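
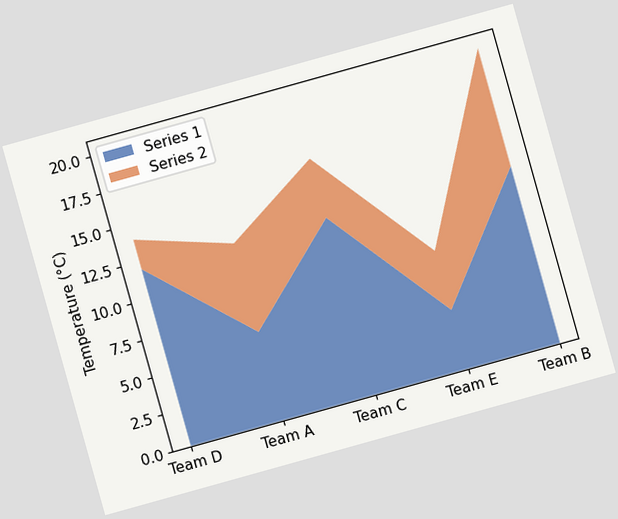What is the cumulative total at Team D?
The chart is tilted about 16° counter-clockwise. The stacked total at Team D reaches 14°C.

14°C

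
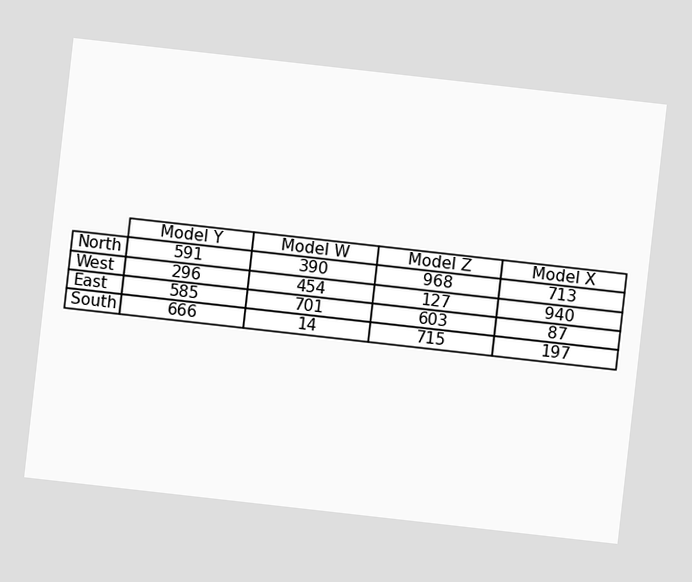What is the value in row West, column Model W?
454

The chart is tilted about 6° clockwise. The (West, Model W) cell reads 454.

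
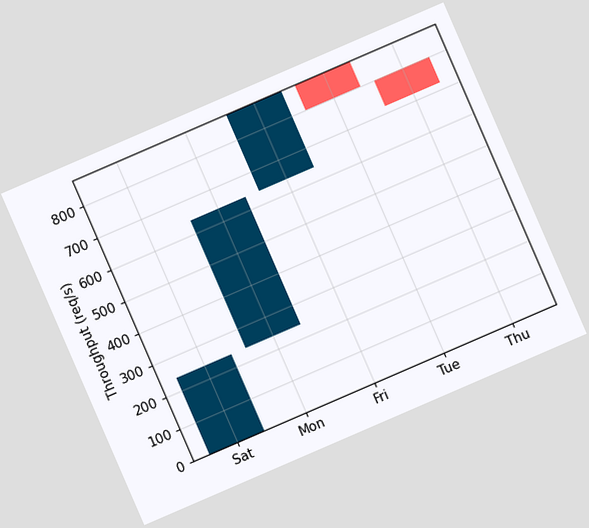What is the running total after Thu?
The chart is tilted about 23° counter-clockwise. After Thu the running total reaches 720req/s.

720req/s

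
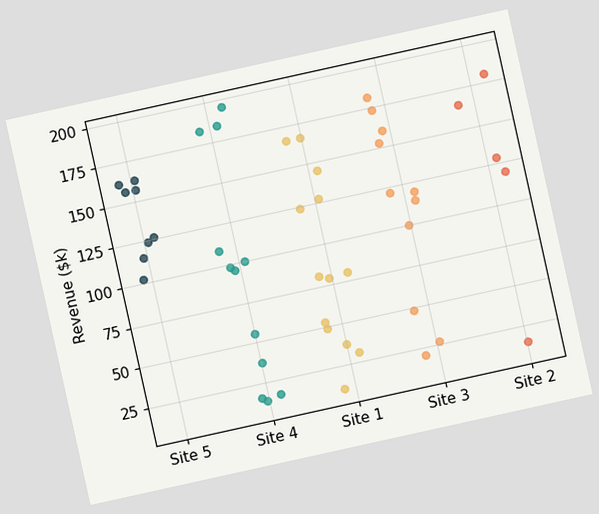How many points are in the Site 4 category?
The chart is tilted about 12° counter-clockwise. Counting the markers in the Site 4 column gives 12.

12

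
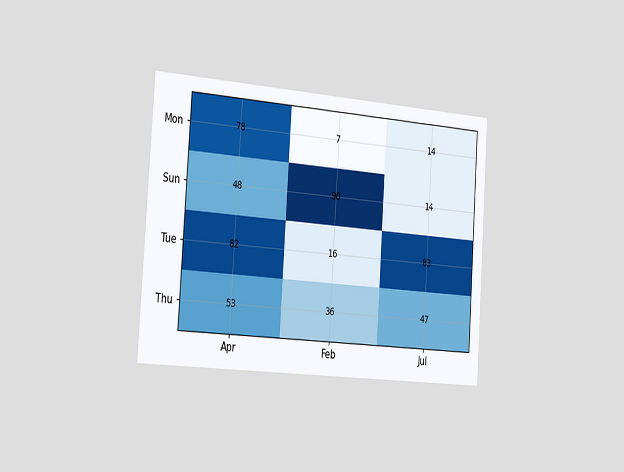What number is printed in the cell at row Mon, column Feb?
The chart is tilted about 4° clockwise and viewed slightly from the left. The (Mon, Feb) cell reads 7.

7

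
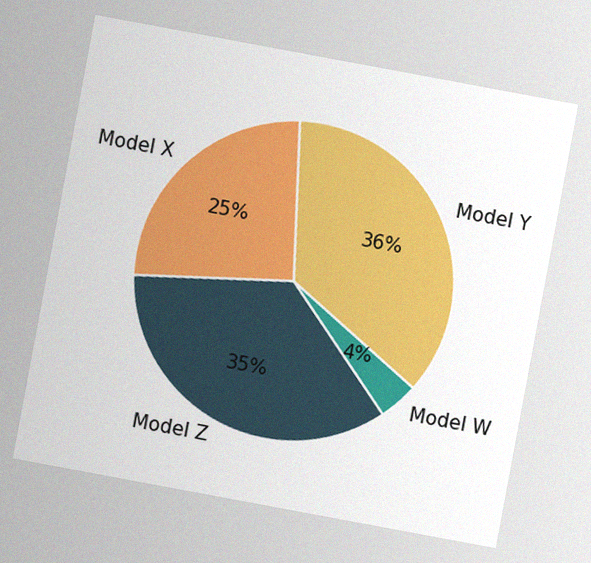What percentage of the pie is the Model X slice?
25%

The chart is tilted about 11° clockwise, with some photo noise. The Model X slice takes up 25% of the pie.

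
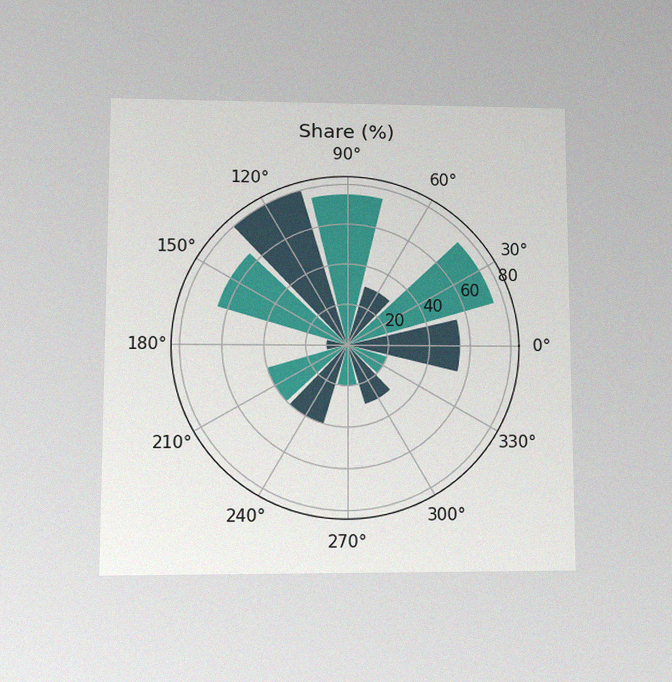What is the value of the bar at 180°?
10%

The chart is viewed at a slight angle, with some photo noise. The bar at 180° reaches 10% on the radial axis.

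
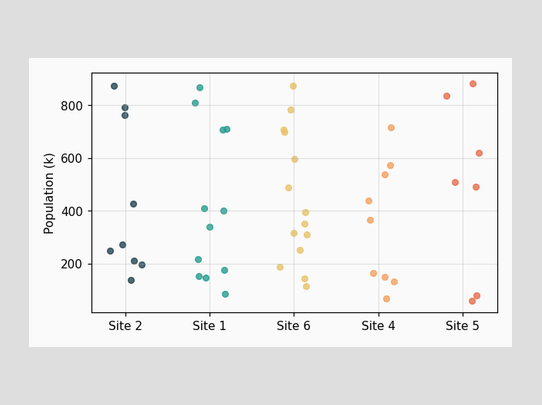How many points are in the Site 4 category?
9

Counting the markers in the Site 4 column gives 9.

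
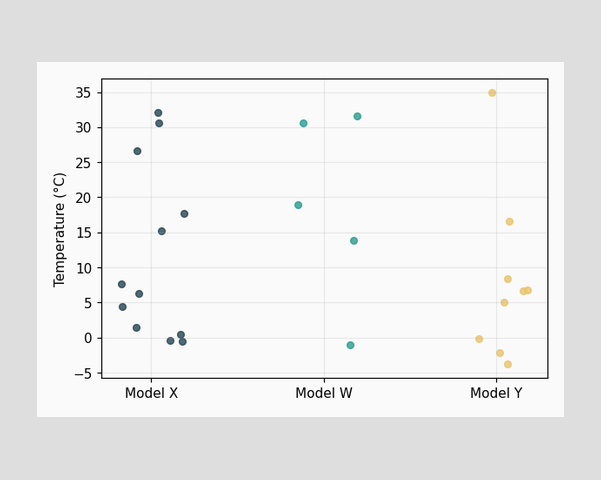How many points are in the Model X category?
Counting the markers in the Model X column gives 12.

12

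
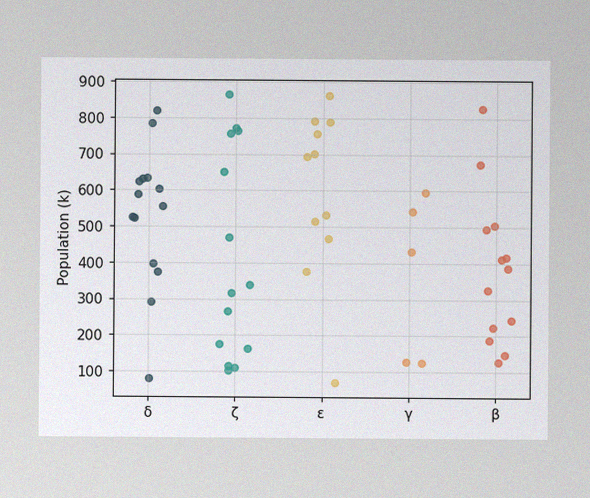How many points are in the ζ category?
The image has some photo noise and uneven lighting. Counting the markers in the ζ column gives 14.

14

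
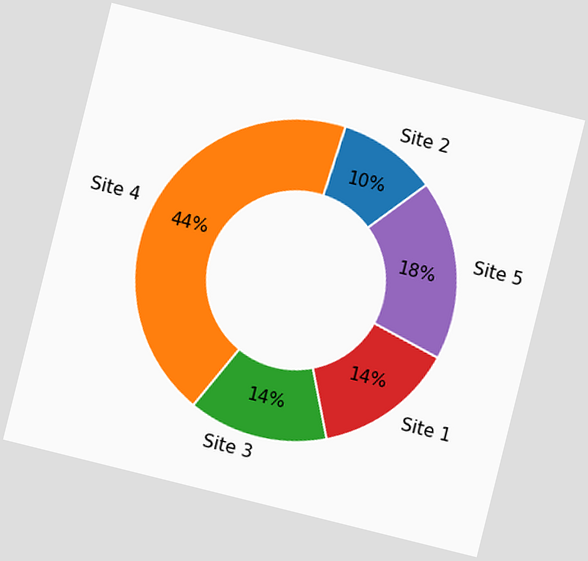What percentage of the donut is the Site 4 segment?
The chart is tilted about 14° clockwise. The Site 4 segment takes up 44% of the ring.

44%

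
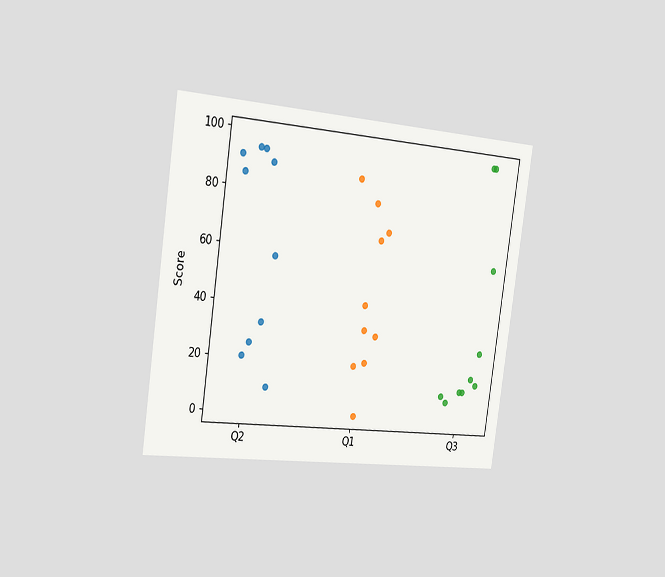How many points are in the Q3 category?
The chart is tilted about 8° clockwise and viewed slightly from the left. Counting the markers in the Q3 column gives 10.

10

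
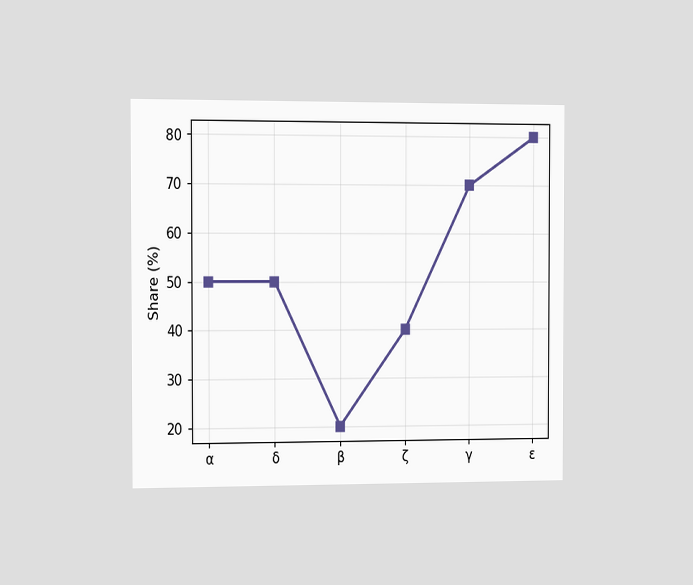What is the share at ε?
80%

The chart is viewed slightly from the left. At ε, the line is at 80%.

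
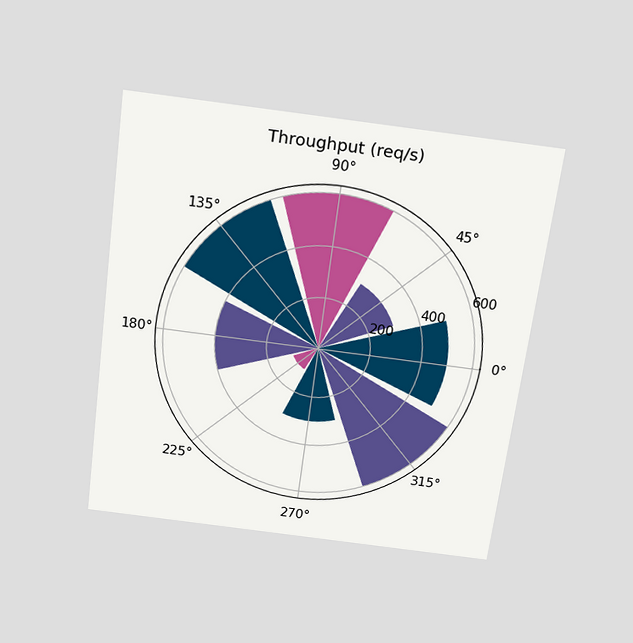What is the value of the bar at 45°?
The chart is tilted about 8° clockwise and viewed slightly from above. The bar at 45° reaches 300req/s on the radial axis.

300req/s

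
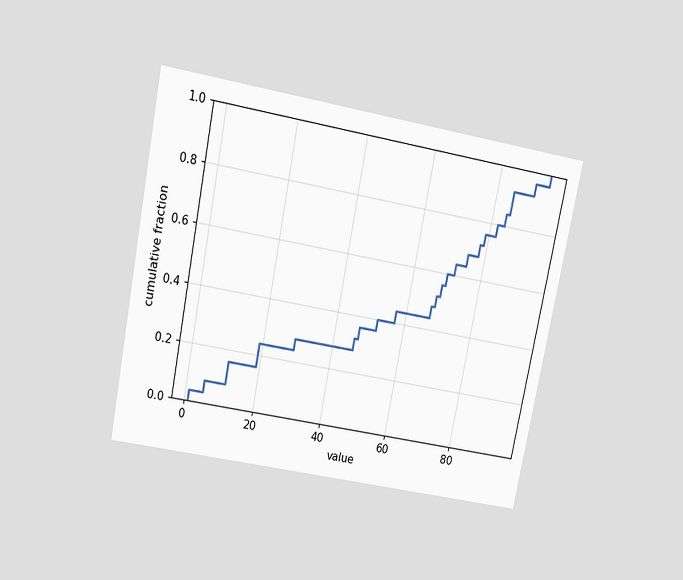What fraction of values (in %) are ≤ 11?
The chart is tilted about 11° clockwise and viewed slightly from above. At x=11 the ECDF step is at 16%.

16%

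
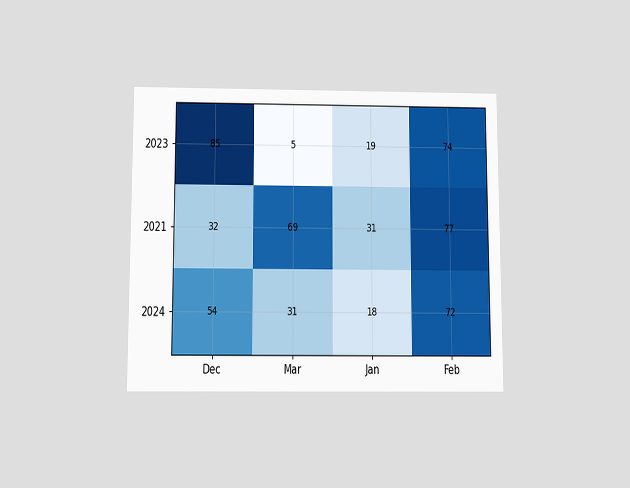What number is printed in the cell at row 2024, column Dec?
54

The chart is viewed slightly from below. The (2024, Dec) cell reads 54.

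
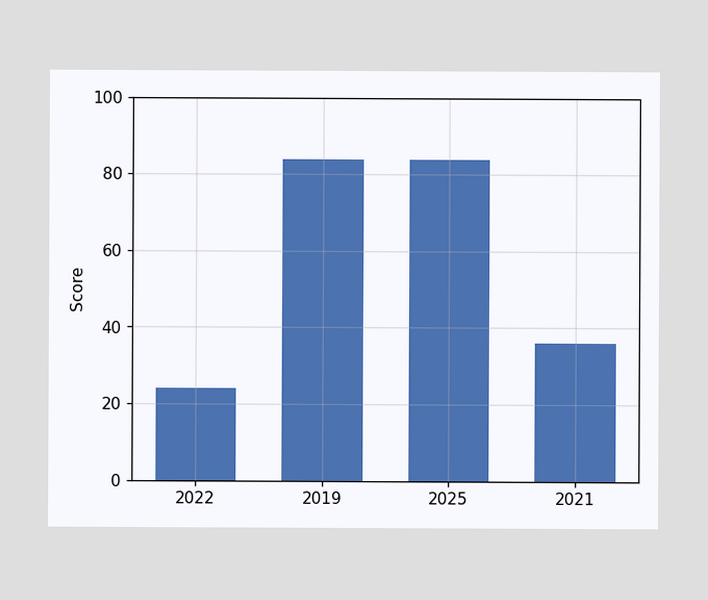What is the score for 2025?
84

Reading along the chart's y-axis, the 2025 bar reaches 84.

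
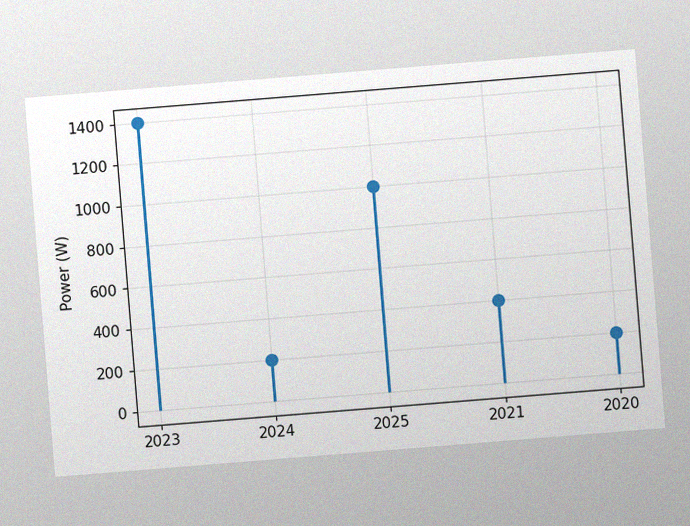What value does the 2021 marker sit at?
The chart is tilted about 5° counter-clockwise, with some photo noise. The 2021 marker sits at 400W.

400W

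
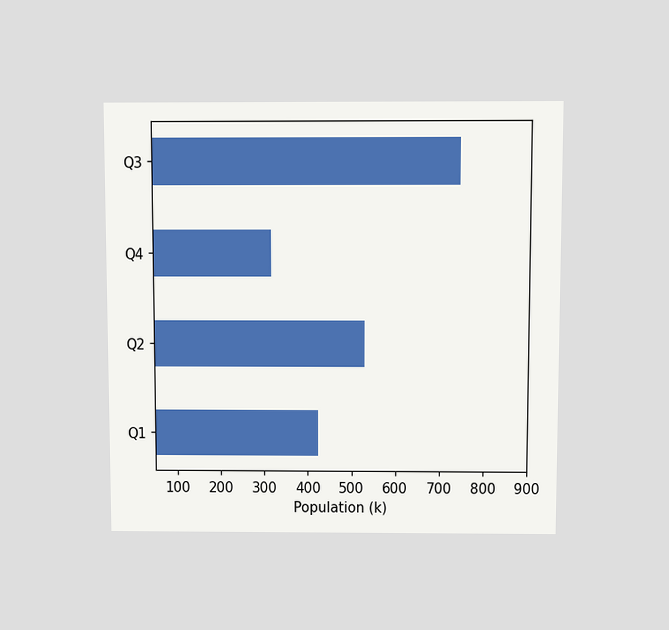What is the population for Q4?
318k

The chart is viewed at a slight angle. Reading along the chart's x-axis, the Q4 bar reaches 318k.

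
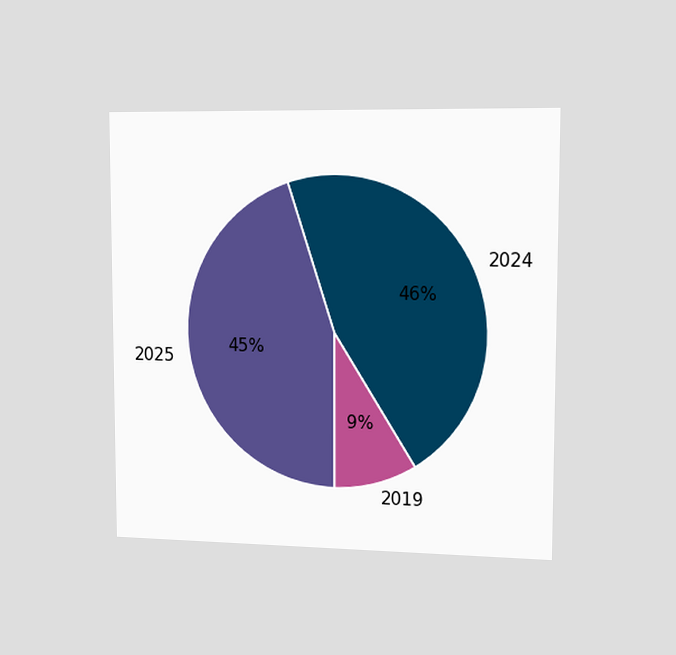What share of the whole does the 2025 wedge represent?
The chart is viewed slightly from the right. The 2025 slice takes up 45% of the pie.

45%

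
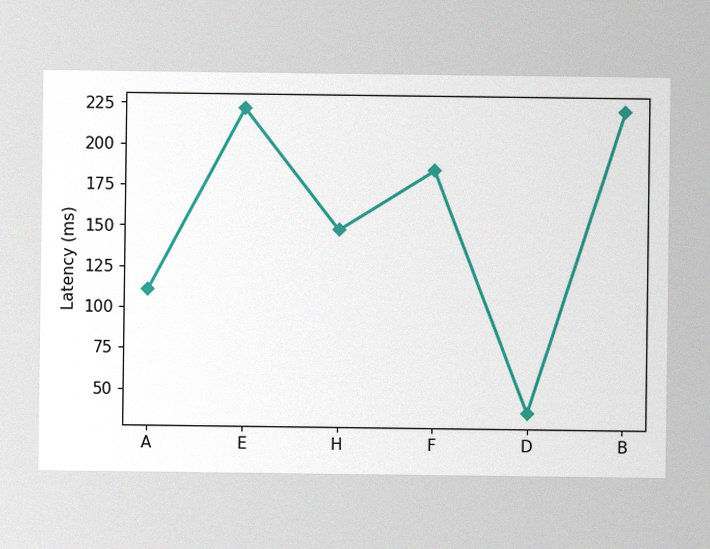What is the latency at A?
111ms

The image has some photo noise and uneven lighting. At A, the line is at 111ms.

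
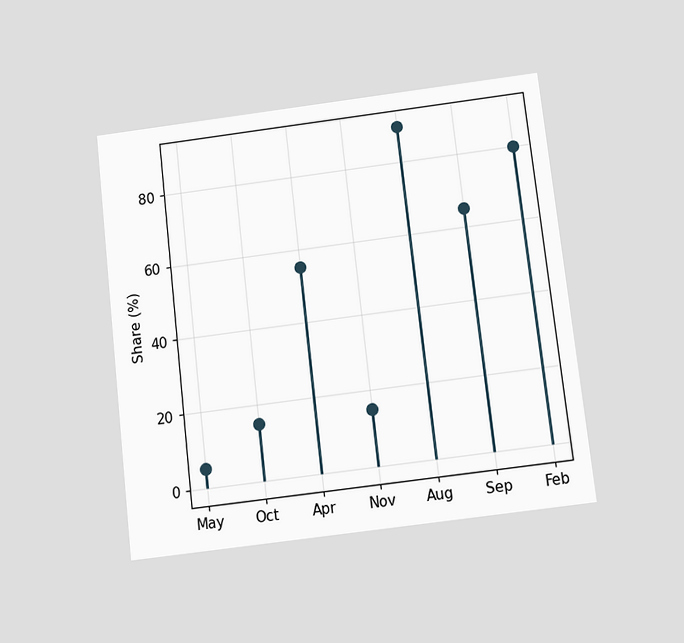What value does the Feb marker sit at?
The chart is tilted about 7° counter-clockwise and viewed slightly from below. The Feb marker sits at 80%.

80%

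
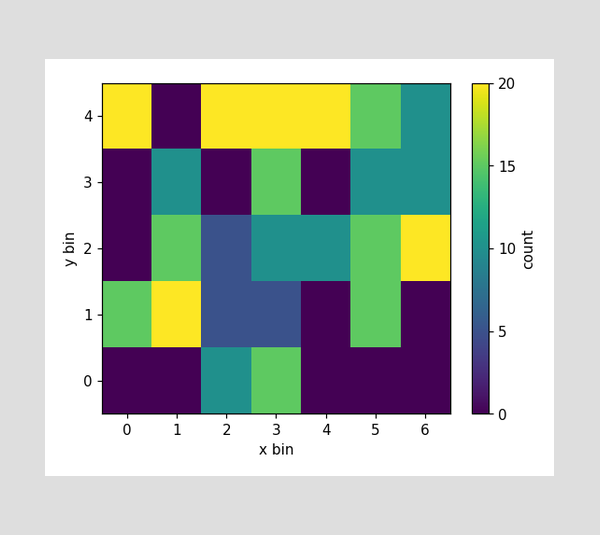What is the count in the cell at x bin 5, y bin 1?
Matching the cell (5, 1) against the colorbar gives 15.

15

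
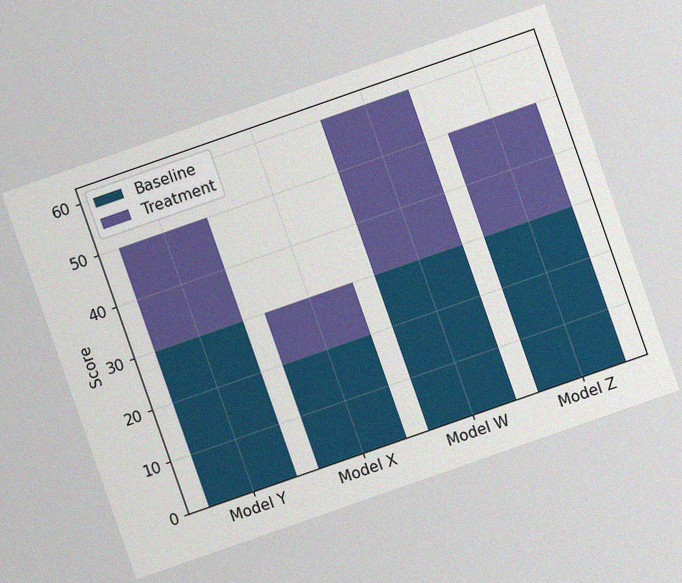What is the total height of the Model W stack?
60

The chart is tilted about 19° counter-clockwise, with some photo noise. The Model W stack's top reaches 60 on the y-axis.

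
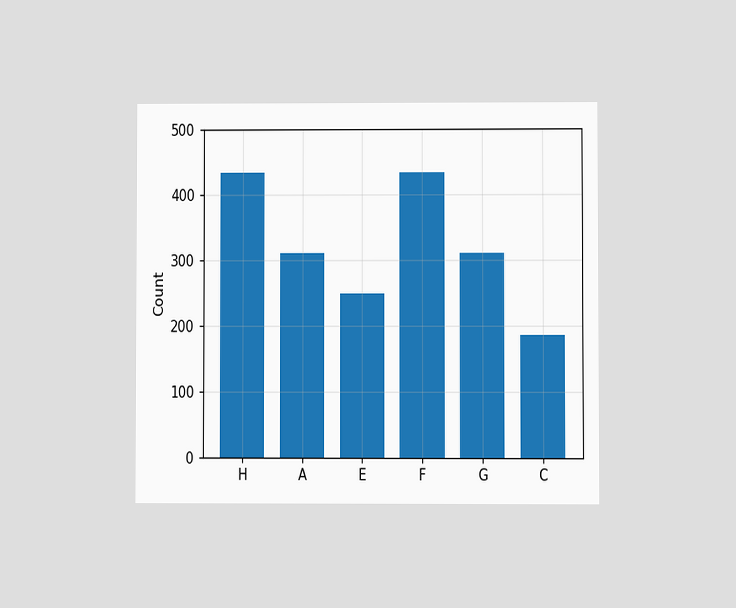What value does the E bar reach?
The chart is viewed at a slight angle. Reading along the chart's y-axis, the E bar reaches 248.

248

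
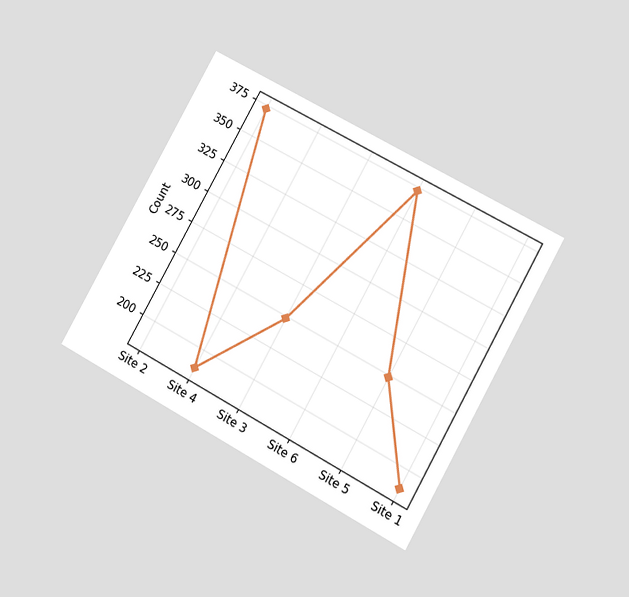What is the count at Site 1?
186

The chart is tilted about 29° clockwise and viewed at a slight angle. At Site 1, the line is at 186.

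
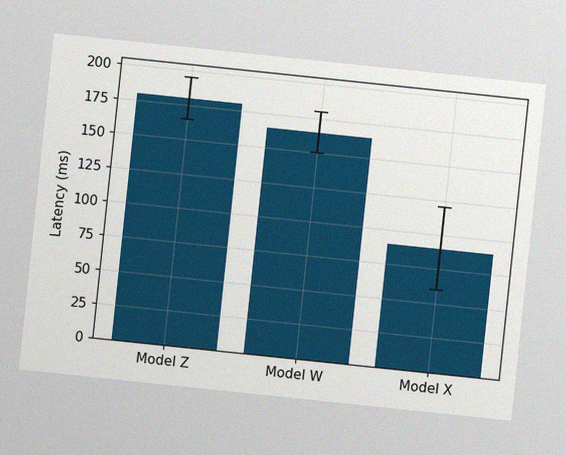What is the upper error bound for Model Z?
The chart is tilted about 6° clockwise, with some photo noise. The Model Z bar's upper whisker reaches 195ms.

195ms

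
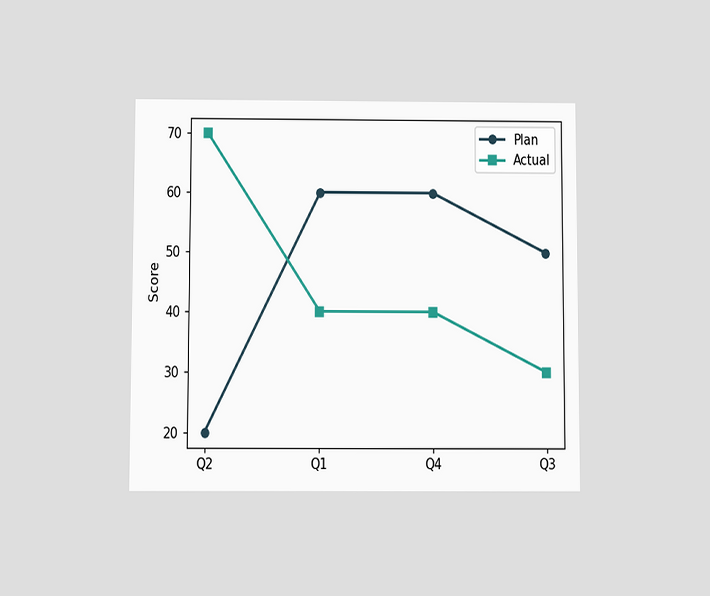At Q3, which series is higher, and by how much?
Plan, by 20

The chart is viewed slightly from below. At Q3, Plan sits above the other line by 20.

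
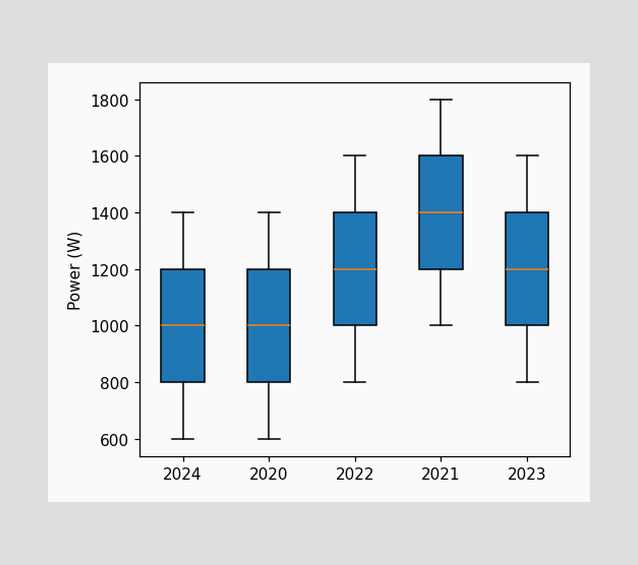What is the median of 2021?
The median line in the 2021 box sits at 1400W.

1400W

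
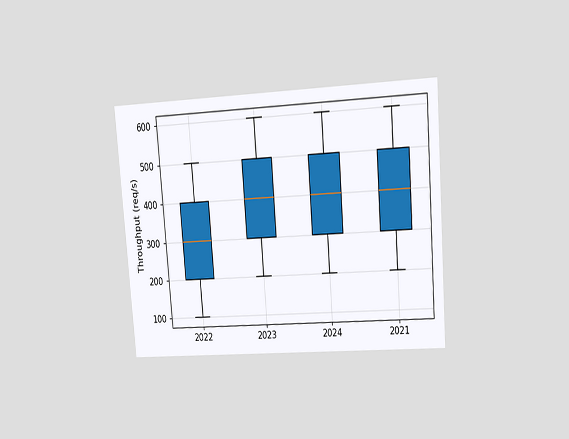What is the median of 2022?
The chart is tilted about 4° counter-clockwise and viewed at a slight angle. The median line in the 2022 box sits at 300req/s.

300req/s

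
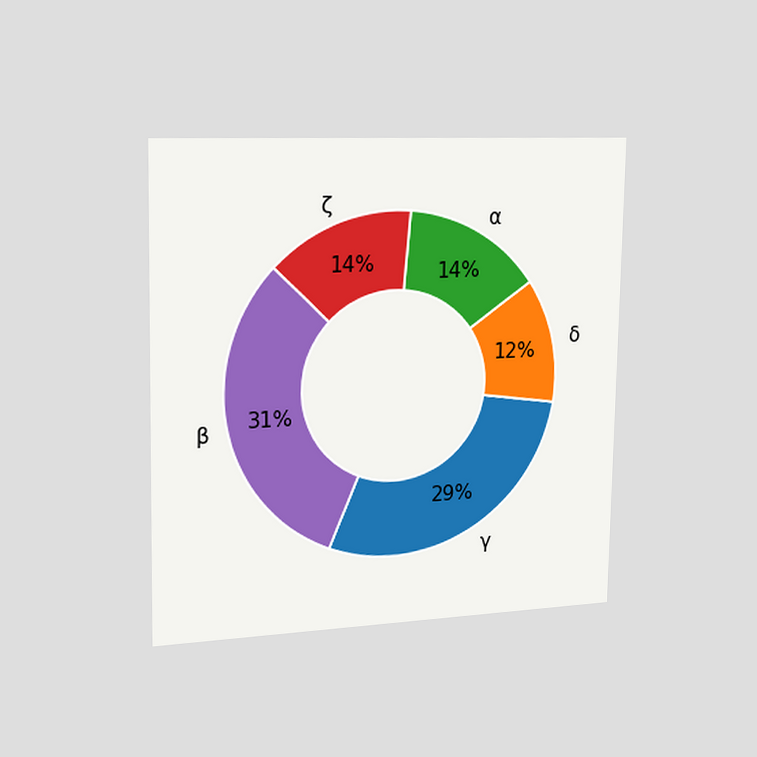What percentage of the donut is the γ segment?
The chart is viewed slightly from the left. The γ segment takes up 29% of the ring.

29%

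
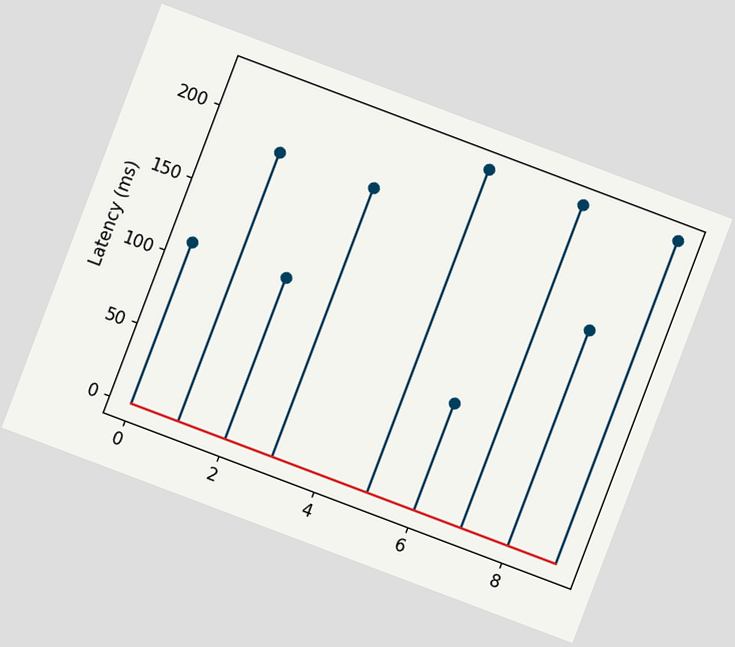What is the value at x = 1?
185ms

The chart is tilted about 21° clockwise. The stem at x=1 reaches 185ms.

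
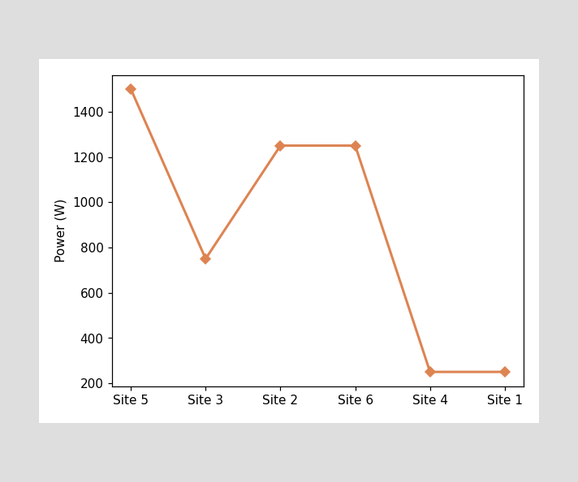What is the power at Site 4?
At Site 4, the line is at 250W.

250W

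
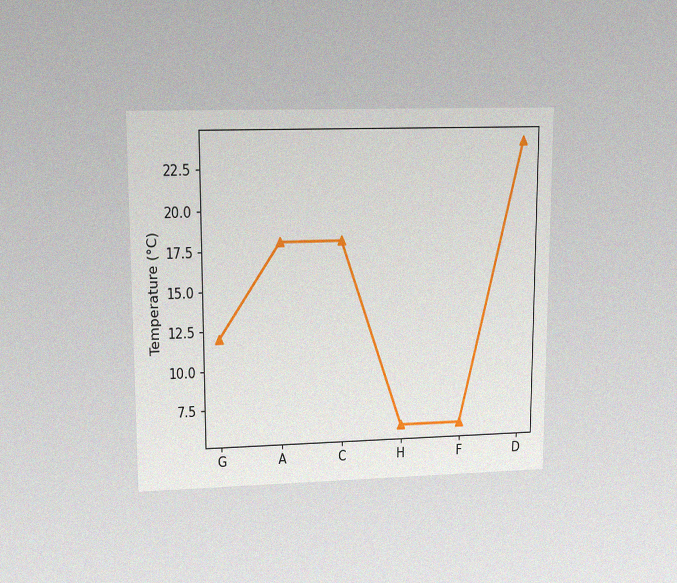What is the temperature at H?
The chart is viewed at a slight angle, with some photo noise. At H, the line is at 6°C.

6°C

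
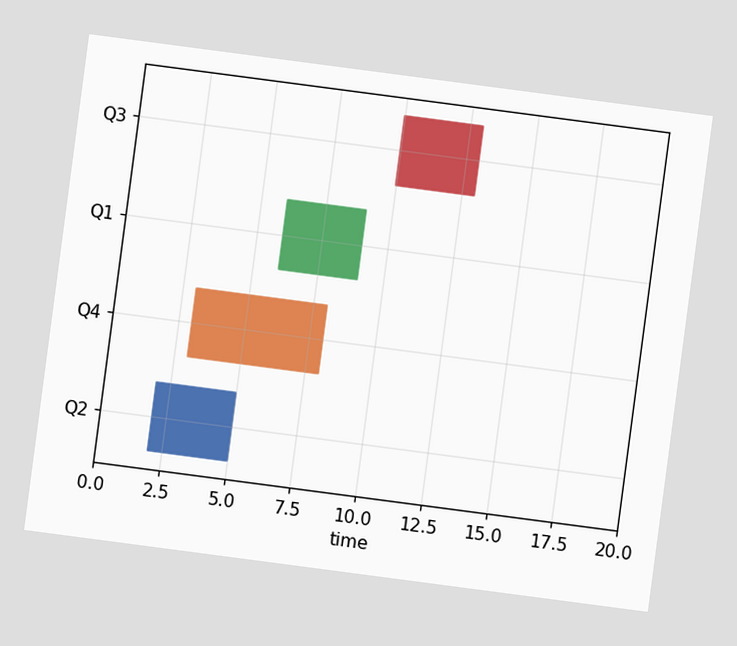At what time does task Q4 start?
3

The chart is tilted about 7° clockwise. The Q4 bar begins at t=3.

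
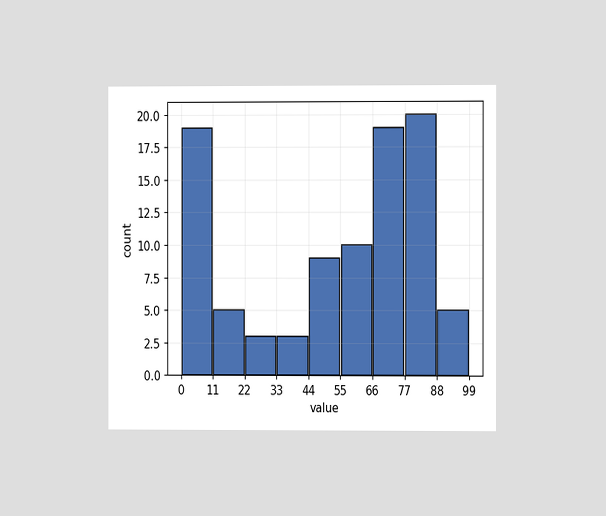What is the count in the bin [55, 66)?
The chart is viewed at a slight angle. The [55, 66) bin has height 10.

10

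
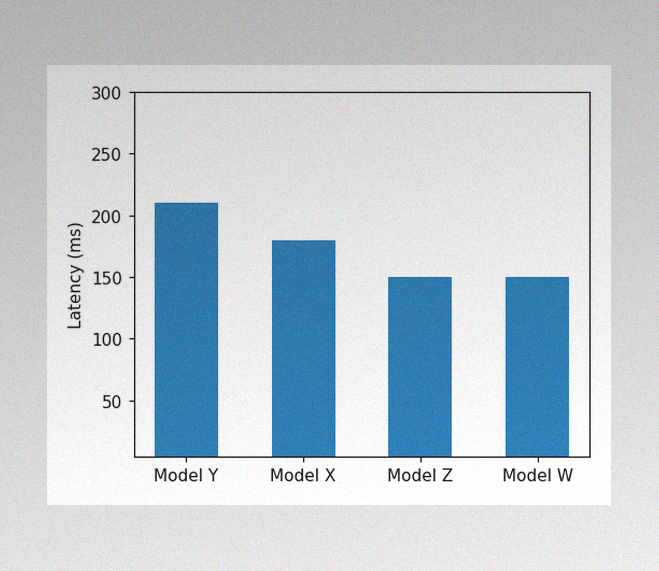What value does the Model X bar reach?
The image has some photo noise and uneven lighting. Reading along the chart's y-axis, the Model X bar reaches 180ms.

180ms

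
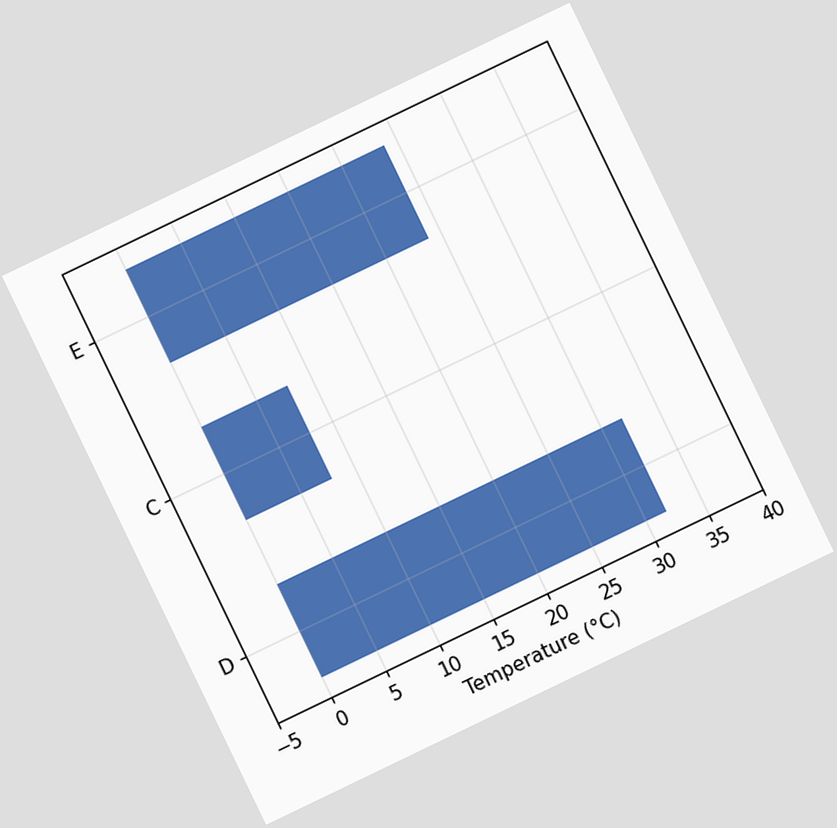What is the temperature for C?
8°C

The chart is tilted about 26° counter-clockwise. Reading along the chart's x-axis, the C bar reaches 8°C.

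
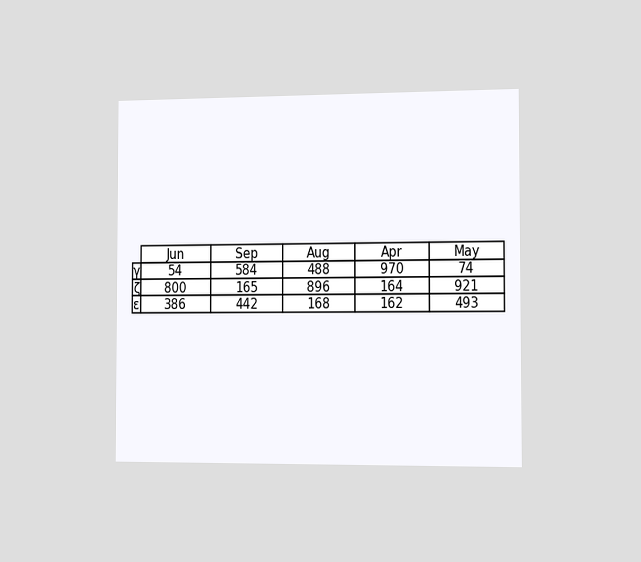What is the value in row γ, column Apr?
970

The chart is viewed slightly from the right. The (γ, Apr) cell reads 970.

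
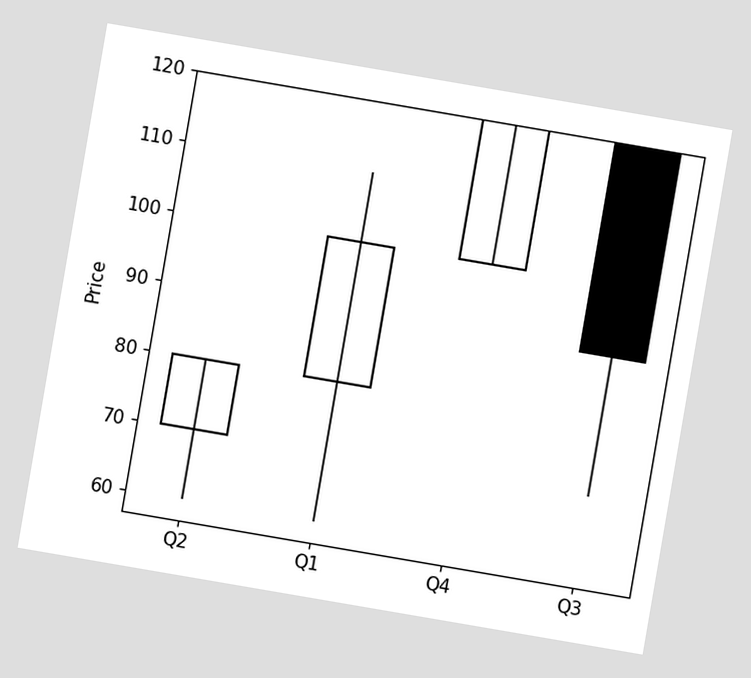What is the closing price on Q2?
The chart is tilted about 10° clockwise. The Q2 candle closes at 80.

80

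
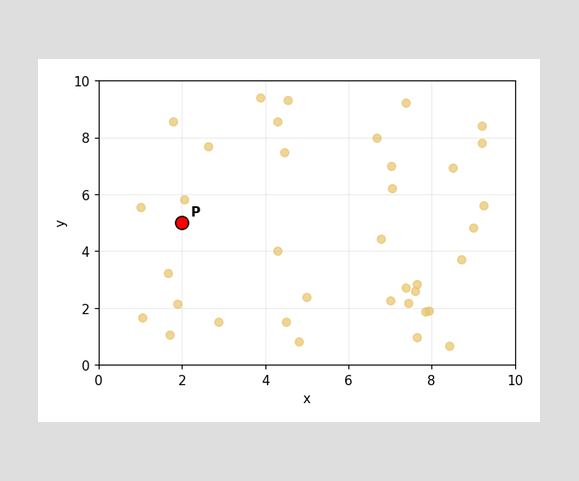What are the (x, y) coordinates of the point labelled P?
(2, 5)

Following the gridlines from P to each axis, P sits at (2, 5).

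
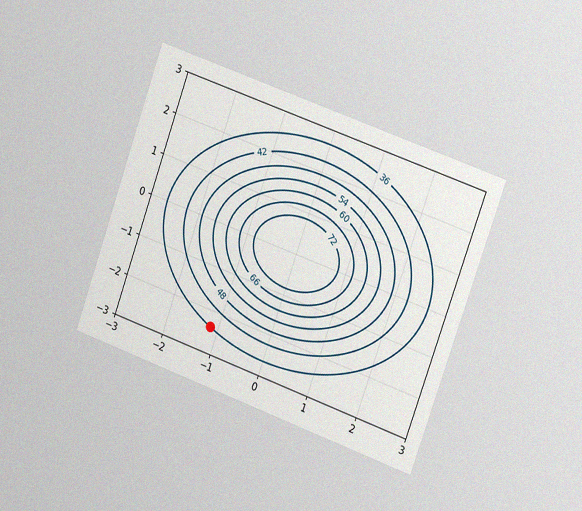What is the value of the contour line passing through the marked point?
The chart is tilted about 20° clockwise and viewed slightly from the right, with some photo noise. The marked point sits on the contour labelled 36.

36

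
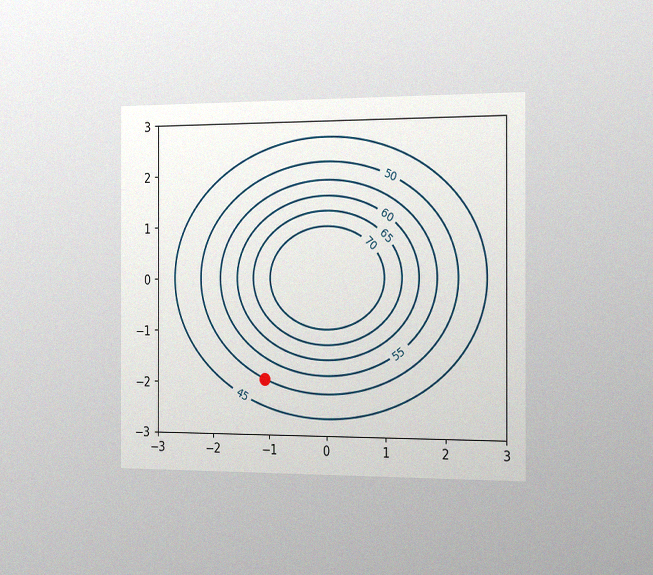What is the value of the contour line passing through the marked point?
50

The chart is viewed slightly from the right, with some photo noise. The marked point sits on the contour labelled 50.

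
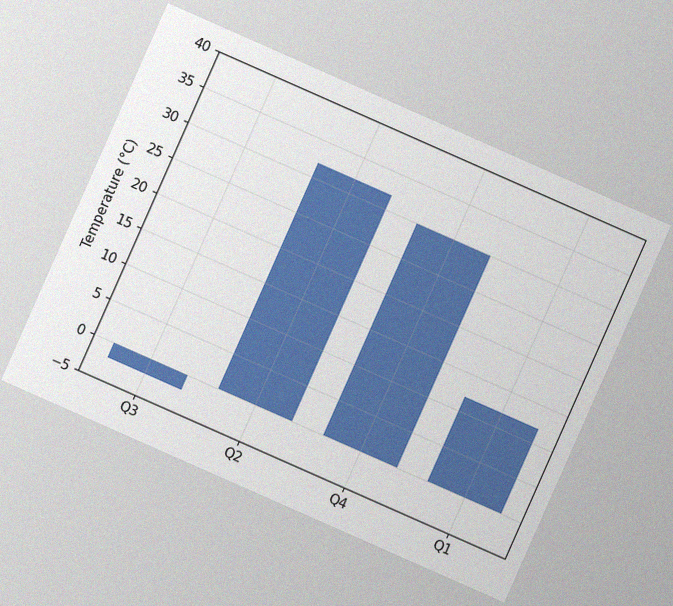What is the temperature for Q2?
32°C

The chart is tilted about 24° clockwise, with some photo noise. Reading along the chart's y-axis, the Q2 bar reaches 32°C.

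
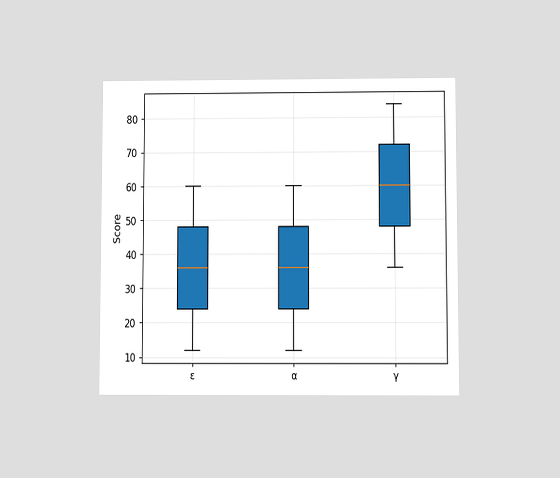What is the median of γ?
60

The chart is viewed slightly from below. The median line in the γ box sits at 60.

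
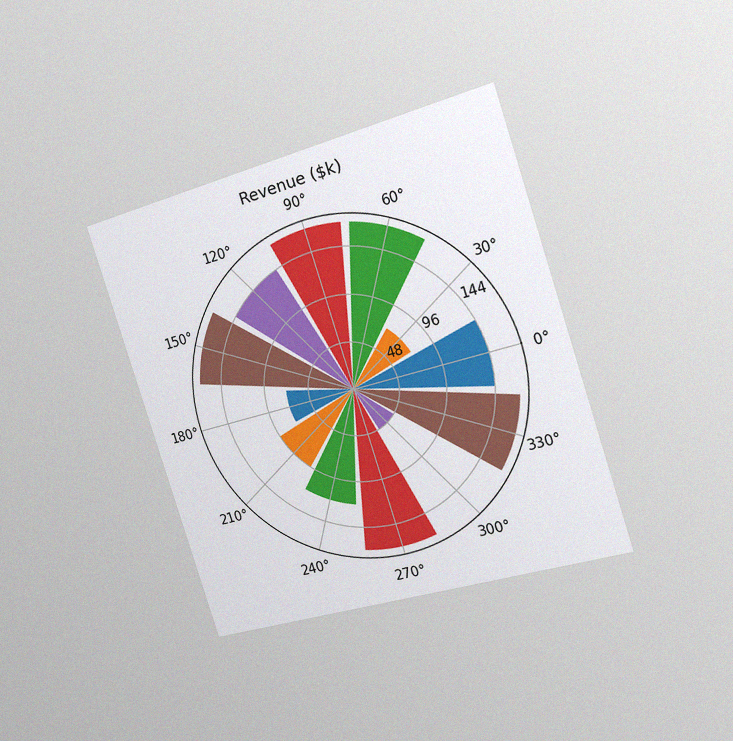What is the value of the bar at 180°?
The chart is tilted about 18° counter-clockwise and viewed slightly from the right, with some photo noise. The bar at 180° reaches $72k on the radial axis.

$72k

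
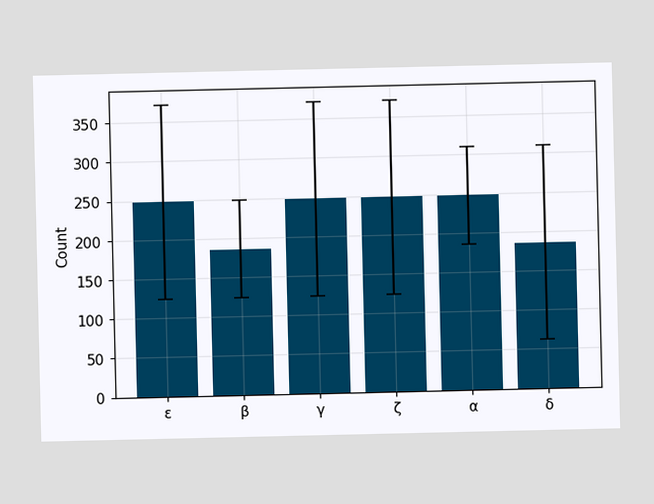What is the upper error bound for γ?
372

The γ bar's upper whisker reaches 372.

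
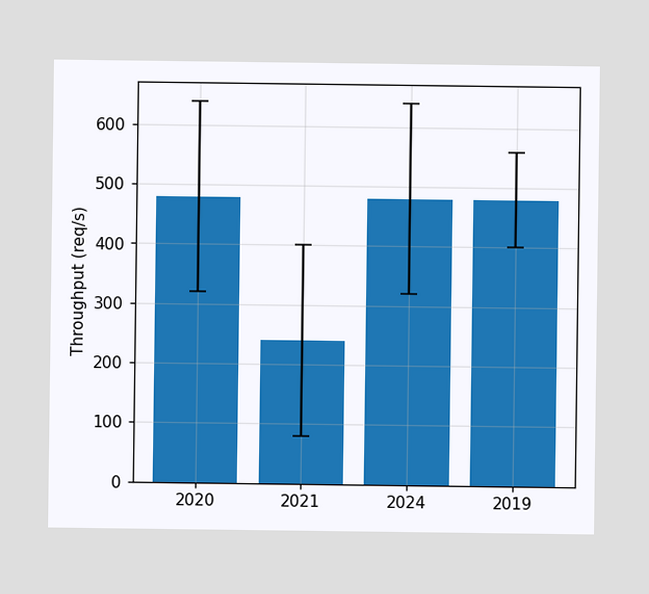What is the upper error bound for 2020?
The 2020 bar's upper whisker reaches 640req/s.

640req/s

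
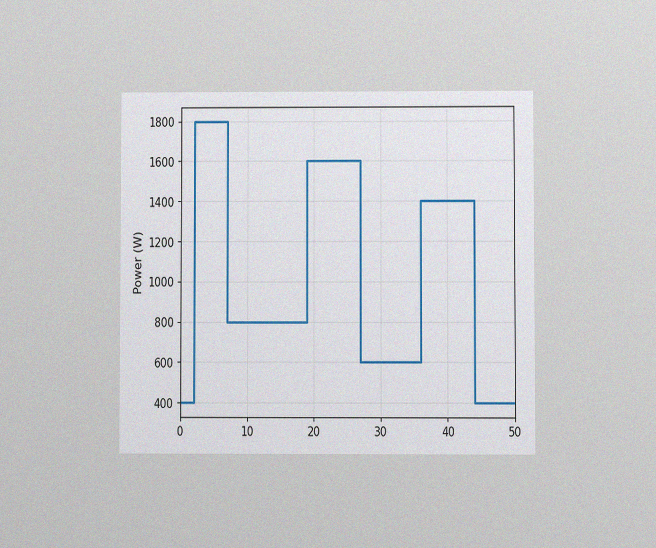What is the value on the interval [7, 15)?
The chart is viewed at a slight angle, with some photo noise. On [7, 15) the step sits at 800W.

800W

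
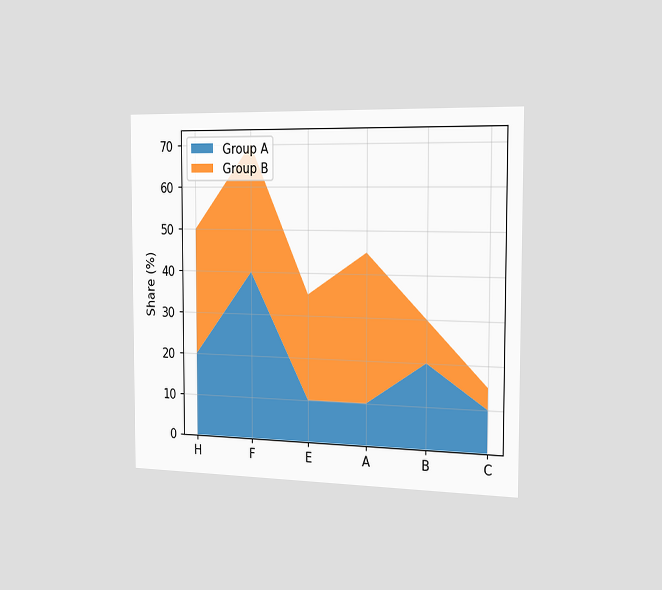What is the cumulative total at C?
The chart is viewed slightly from the right. The stacked total at C reaches 15%.

15%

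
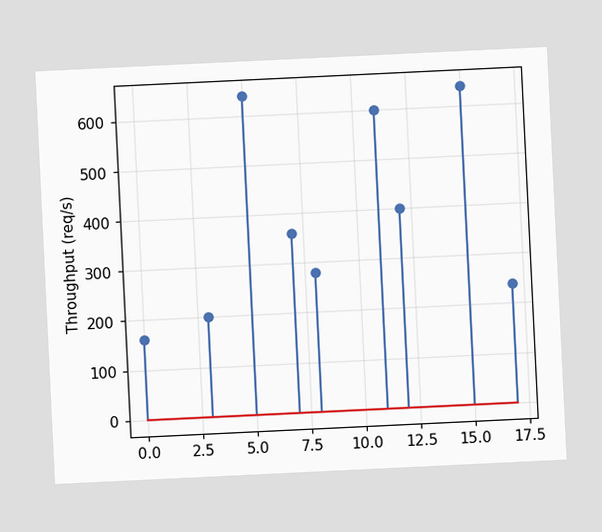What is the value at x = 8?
280req/s

The chart is tilted about 3° counter-clockwise. The stem at x=8 reaches 280req/s.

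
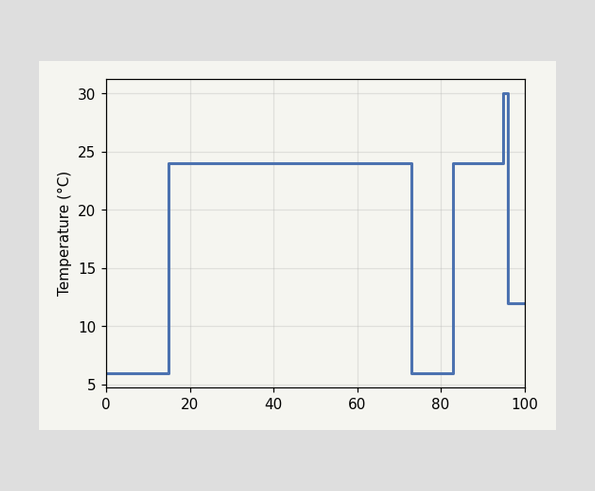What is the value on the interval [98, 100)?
On [98, 100) the step sits at 12°C.

12°C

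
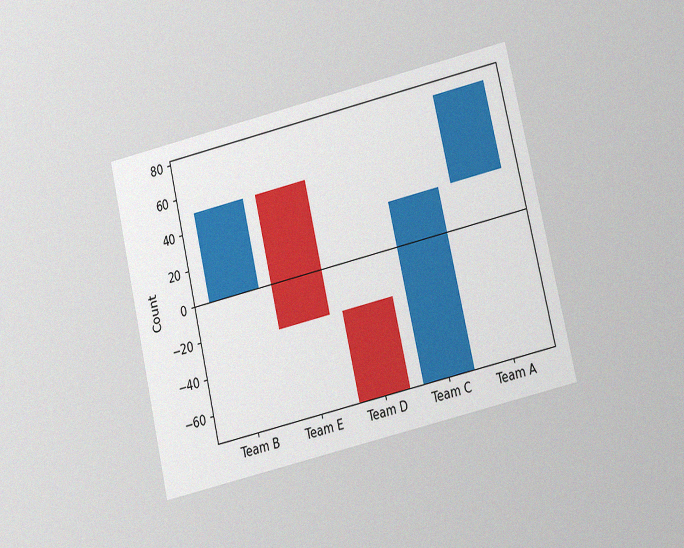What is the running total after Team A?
75

The chart is tilted about 13° counter-clockwise and viewed at a slight angle, with some photo noise. After Team A the running total reaches 75.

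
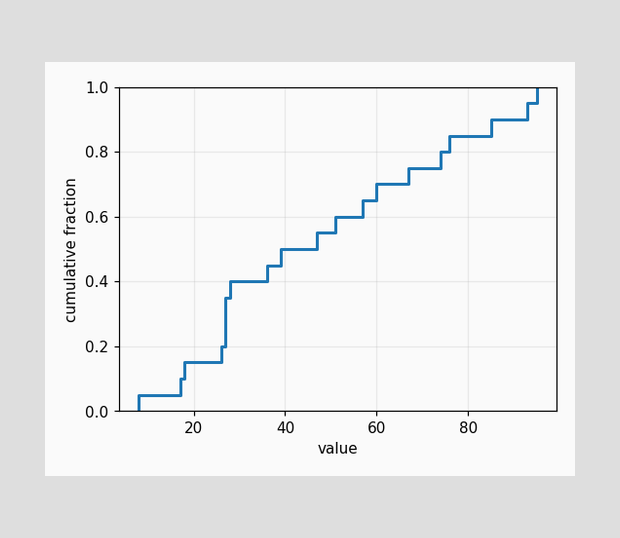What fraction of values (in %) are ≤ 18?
At x=18 the ECDF step is at 15%.

15%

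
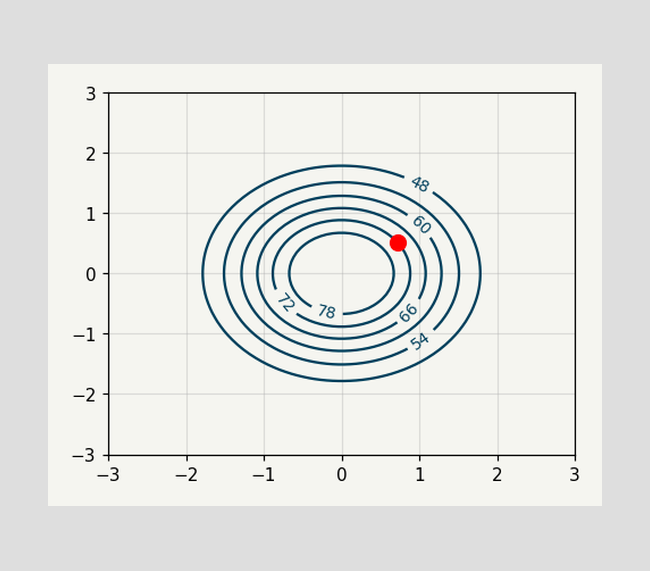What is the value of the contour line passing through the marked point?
The marked point sits on the contour labelled 72.

72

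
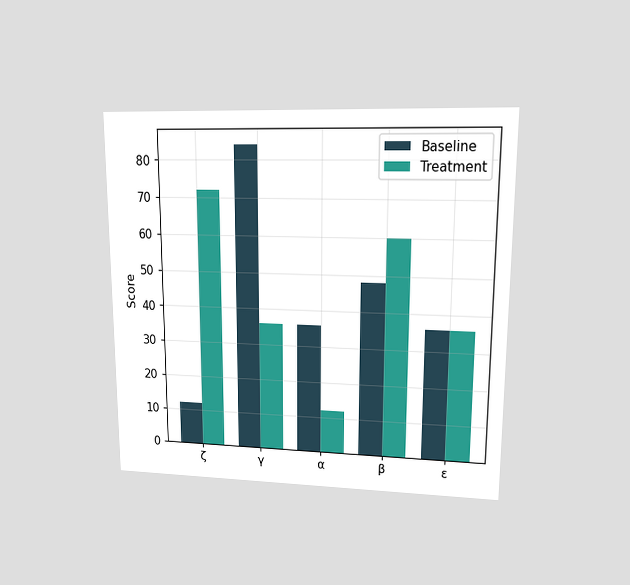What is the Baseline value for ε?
The chart is viewed at a slight angle. The Baseline bar at ε reaches 36 on the y-axis.

36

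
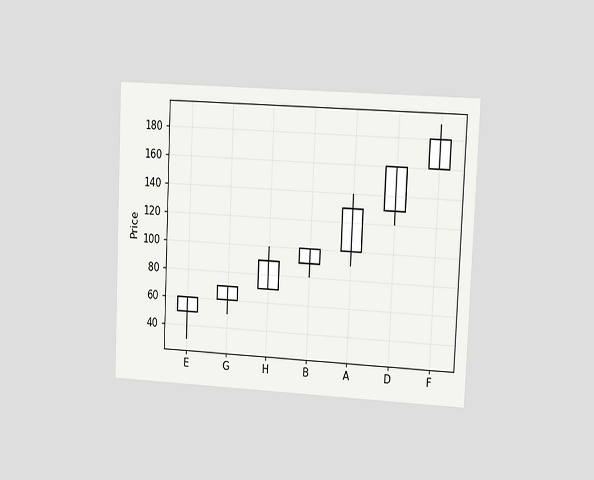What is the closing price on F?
The chart is tilted about 3° clockwise and viewed at a slight angle. The F candle closes at 180.

180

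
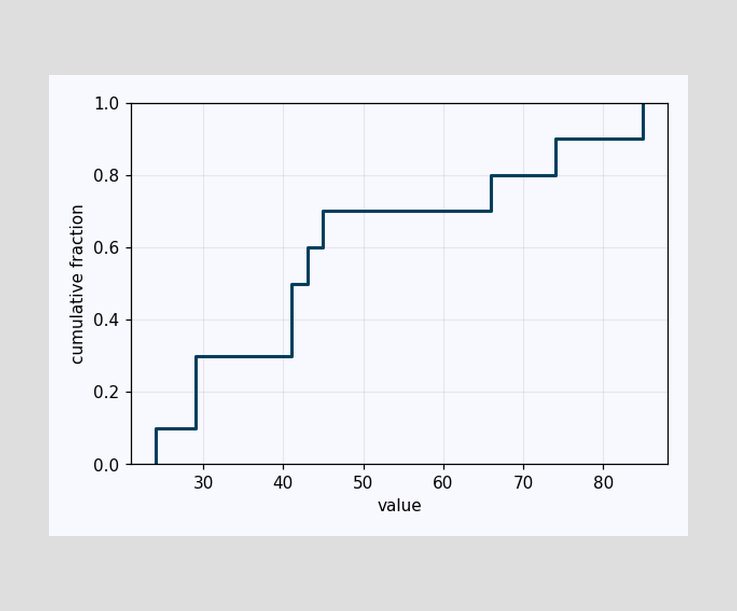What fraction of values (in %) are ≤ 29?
At x=29 the ECDF step is at 30%.

30%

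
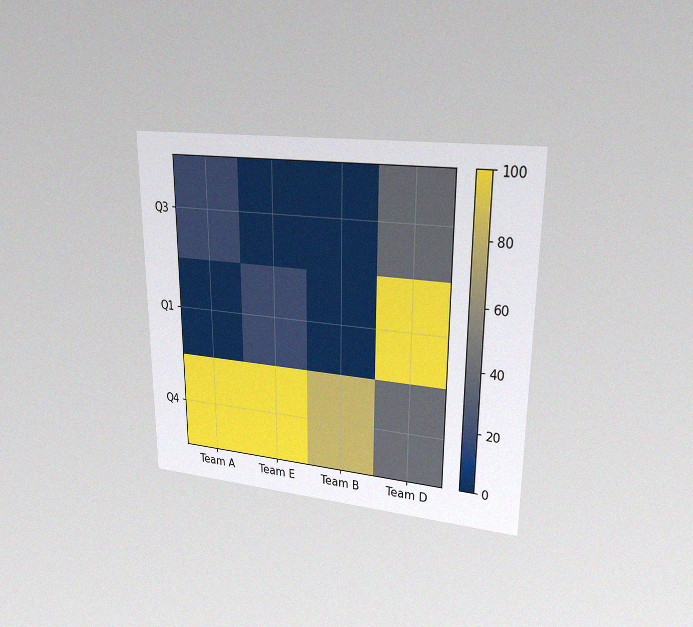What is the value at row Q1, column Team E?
20

The chart is viewed at a slight angle, with some photo noise. Matching cell (Q1, Team E) against the colorbar gives 20.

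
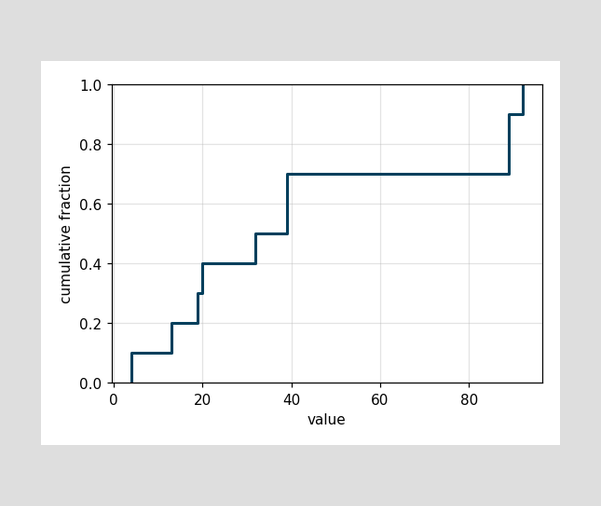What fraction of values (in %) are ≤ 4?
10%

At x=4 the ECDF step is at 10%.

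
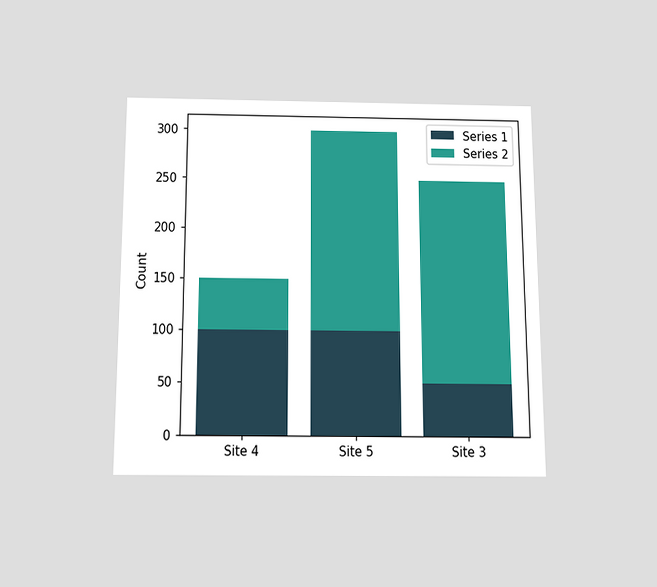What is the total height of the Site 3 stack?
250

The chart is viewed slightly from below. The Site 3 stack's top reaches 250 on the y-axis.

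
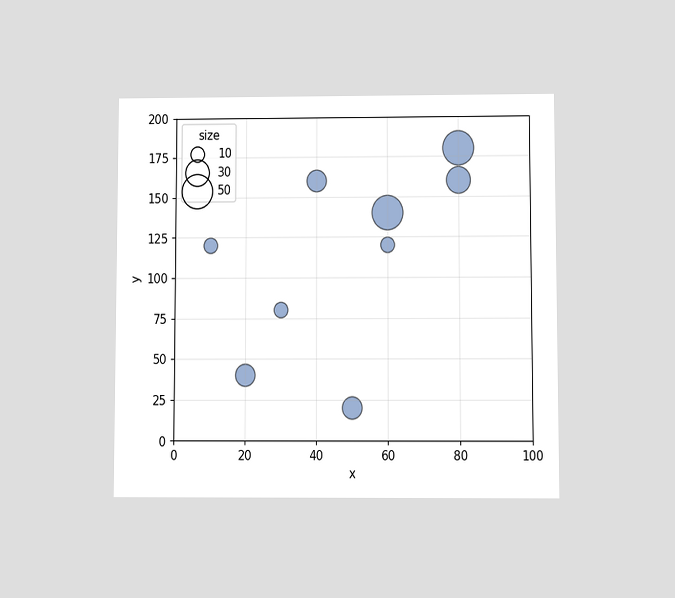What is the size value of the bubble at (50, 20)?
The chart is viewed slightly from below. Matching the bubble at (50, 20) against the size legend gives 20.

20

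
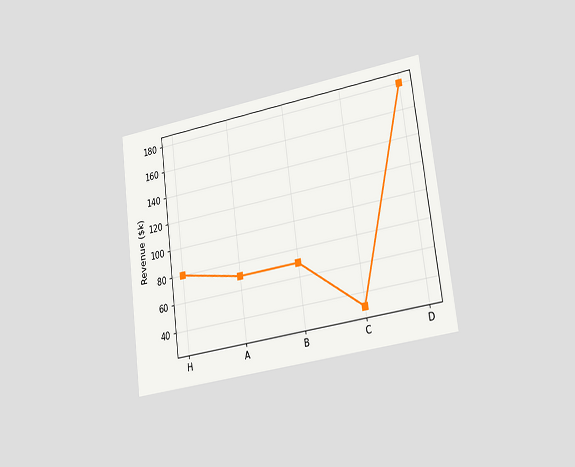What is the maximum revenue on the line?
$180k

The chart is tilted about 7° counter-clockwise and viewed slightly from the right. The highest point is at D, and reading across to the y-axis gives $180k.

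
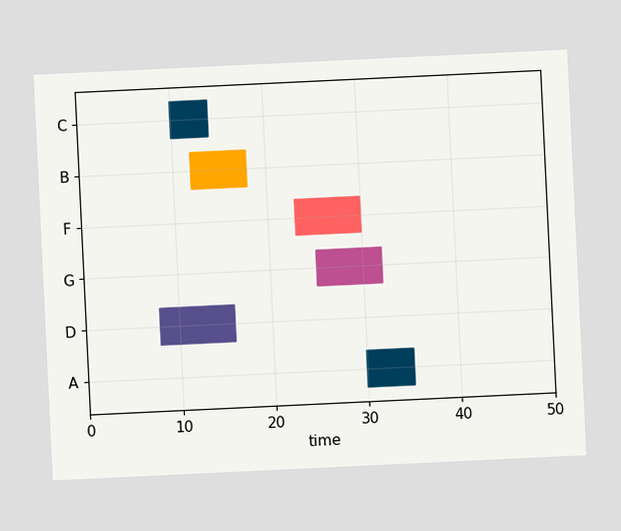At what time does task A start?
The chart is tilted about 3° counter-clockwise. The A bar begins at t=30.

30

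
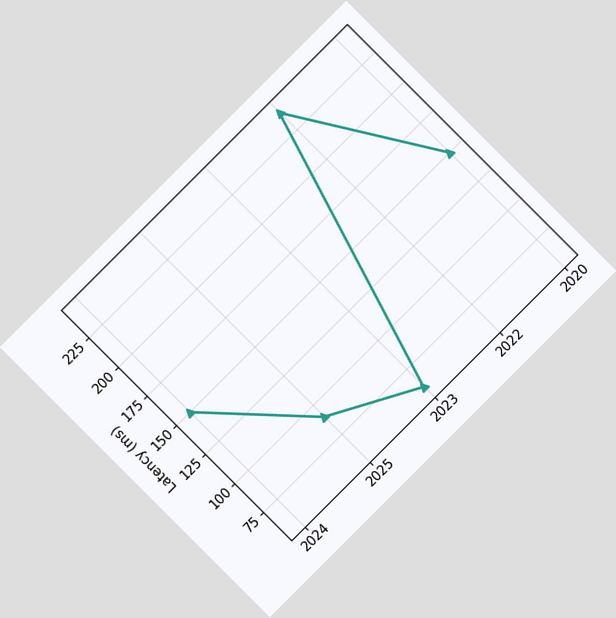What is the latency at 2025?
The chart is tilted about 45° counter-clockwise. At 2025, the line is at 90ms.

90ms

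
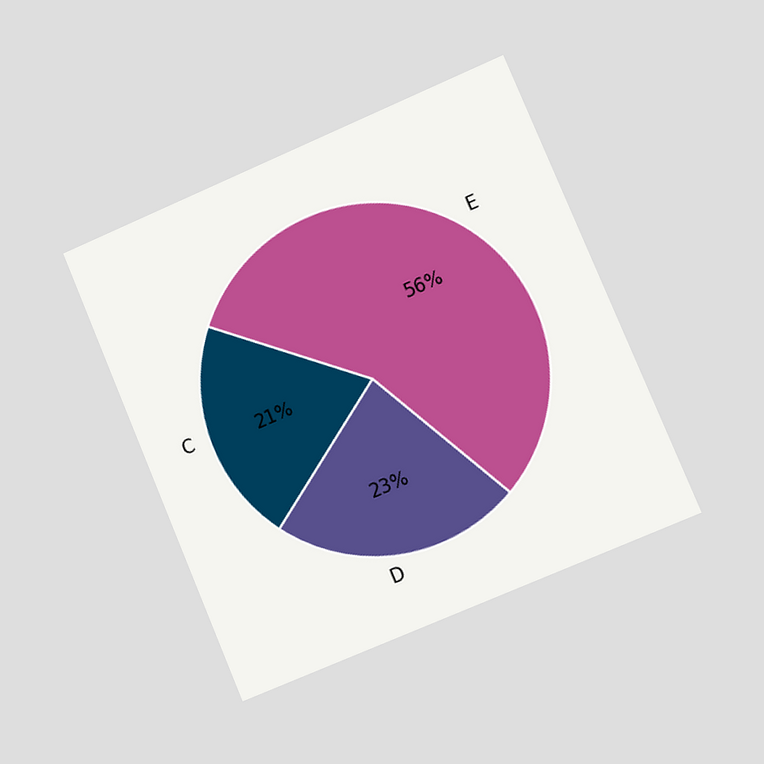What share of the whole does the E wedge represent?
The chart is tilted about 23° counter-clockwise and viewed slightly from the right. The E slice takes up 56% of the pie.

56%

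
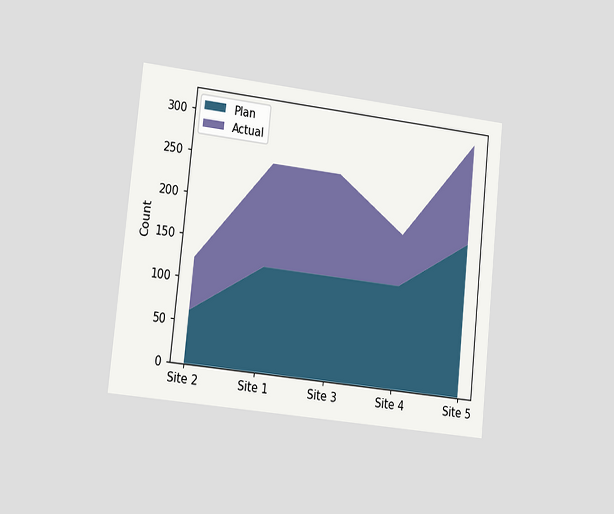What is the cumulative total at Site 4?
186

The chart is tilted about 6° clockwise and viewed slightly from the left. The stacked total at Site 4 reaches 186.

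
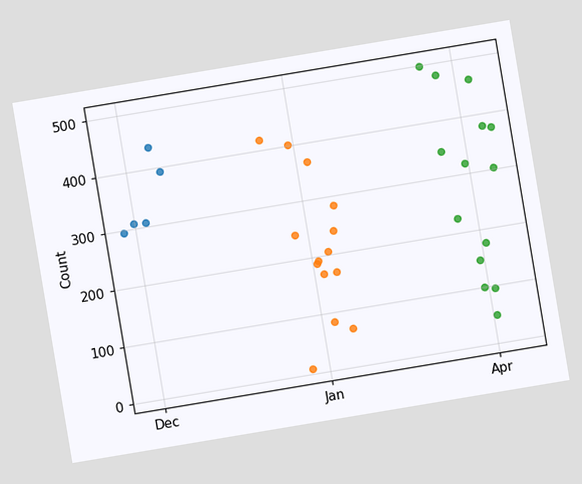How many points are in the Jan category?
14

The chart is tilted about 9° counter-clockwise. Counting the markers in the Jan column gives 14.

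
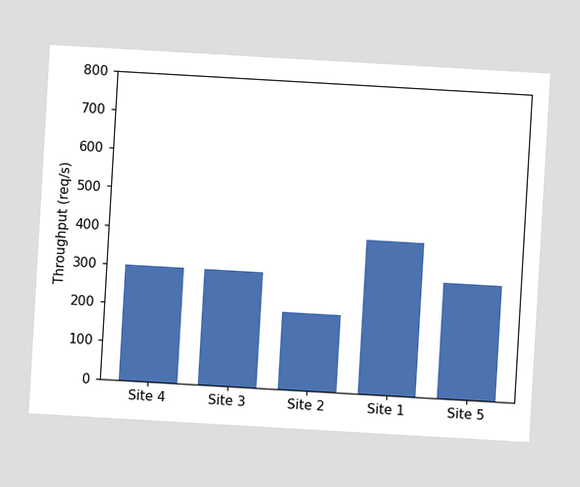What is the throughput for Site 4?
The chart is tilted about 3° clockwise. Reading along the chart's y-axis, the Site 4 bar reaches 300req/s.

300req/s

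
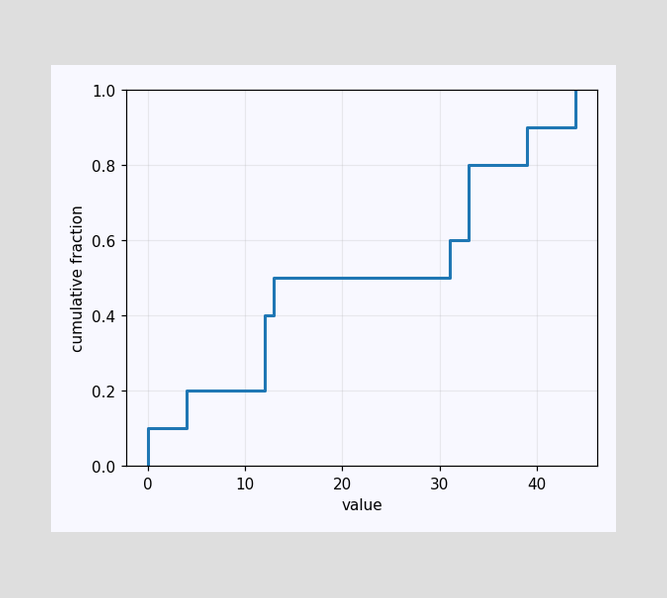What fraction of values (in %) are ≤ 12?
40%

At x=12 the ECDF step is at 40%.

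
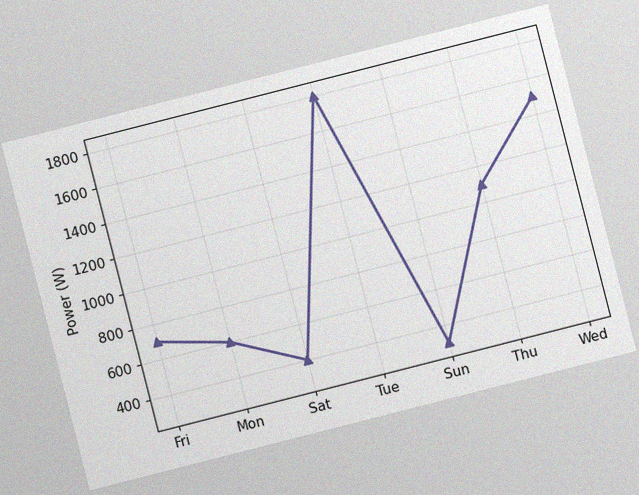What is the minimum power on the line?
300W

The chart is tilted about 14° counter-clockwise, with some photo noise. The lowest point is at Sun, and reading across to the y-axis gives 300W.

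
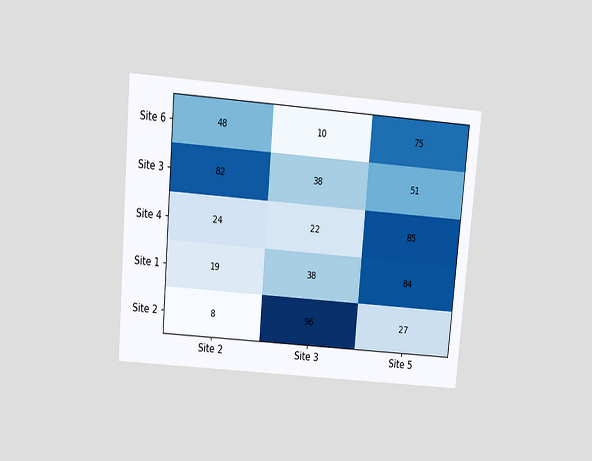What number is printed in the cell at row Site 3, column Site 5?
51

The chart is tilted about 5° clockwise and viewed slightly from above. The (Site 3, Site 5) cell reads 51.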